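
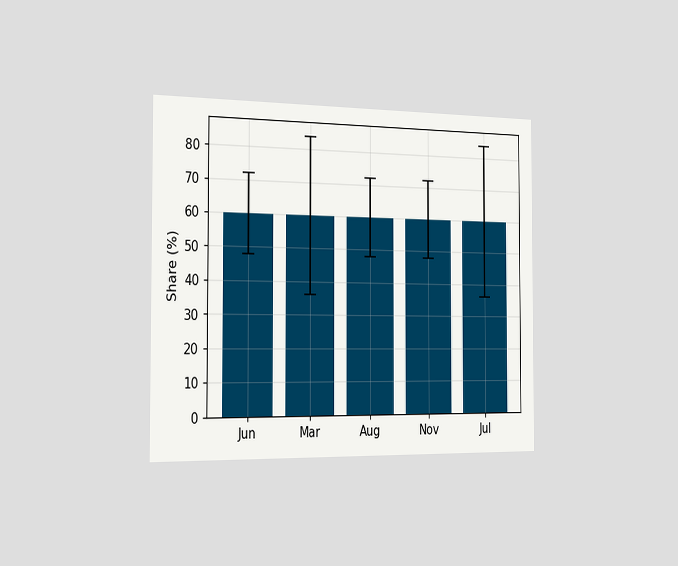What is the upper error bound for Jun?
72%

The chart is viewed slightly from the left. The Jun bar's upper whisker reaches 72%.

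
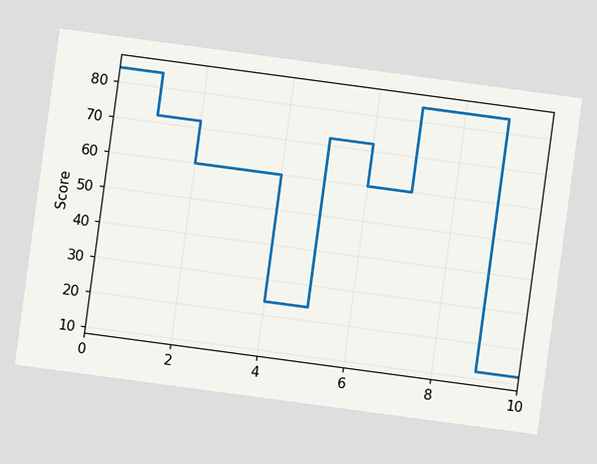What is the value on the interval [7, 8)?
The chart is tilted about 8° clockwise. On [7, 8) the step sits at 84.

84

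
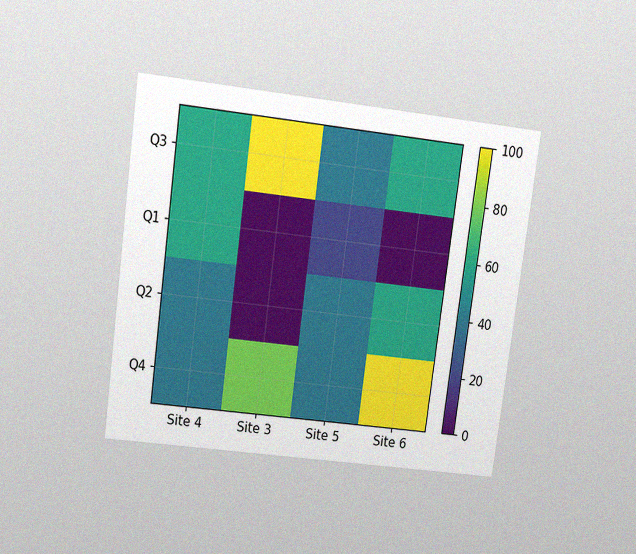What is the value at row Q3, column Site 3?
The chart is tilted about 8° clockwise and viewed slightly from above, with some photo noise. Matching cell (Q3, Site 3) against the colorbar gives 100.

100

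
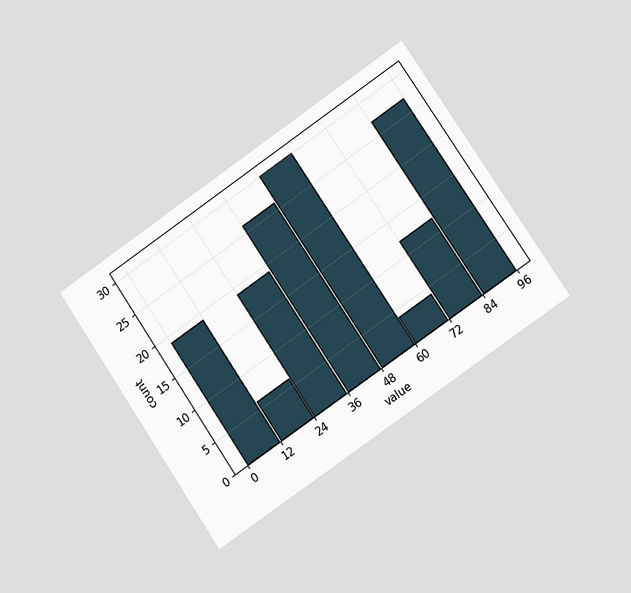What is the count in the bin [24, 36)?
19

The chart is tilted about 34° counter-clockwise and viewed slightly from the right. The [24, 36) bin has height 19.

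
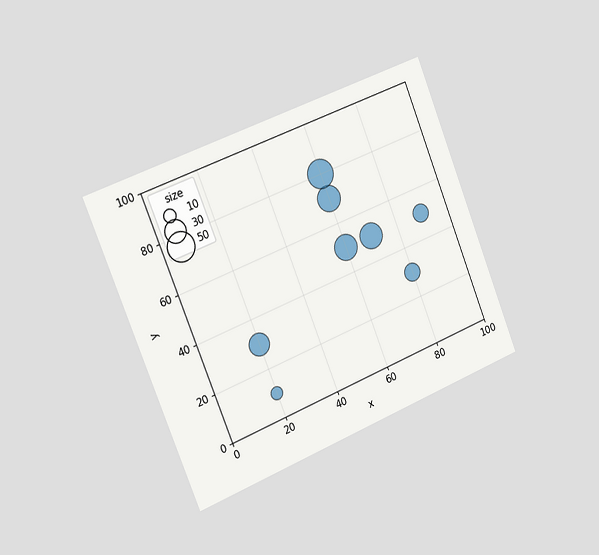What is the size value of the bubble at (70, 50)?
The chart is tilted about 22° counter-clockwise and viewed slightly from the left. Matching the bubble at (70, 50) against the size legend gives 40.

40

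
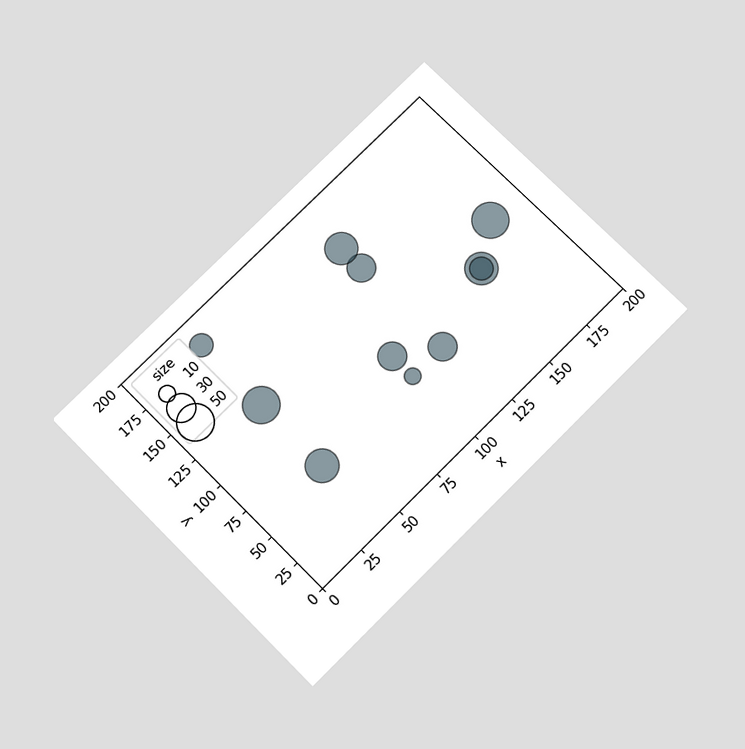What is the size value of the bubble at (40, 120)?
The chart is tilted about 45° counter-clockwise and viewed slightly from below. Matching the bubble at (40, 120) against the size legend gives 50.

50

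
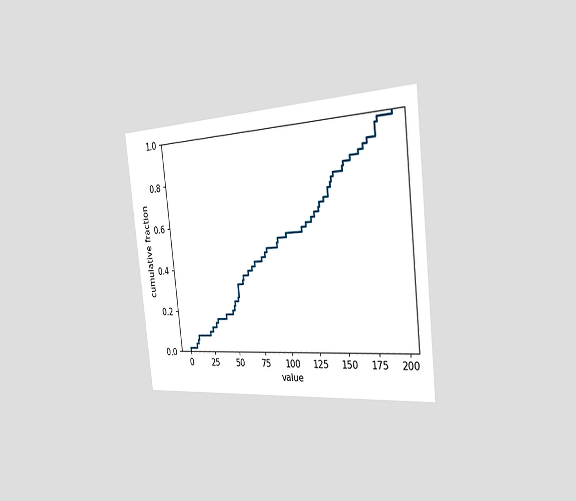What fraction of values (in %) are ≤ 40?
The chart is tilted about 6° counter-clockwise and viewed slightly from the right. At x=40 the ECDF step is at 18%.

18%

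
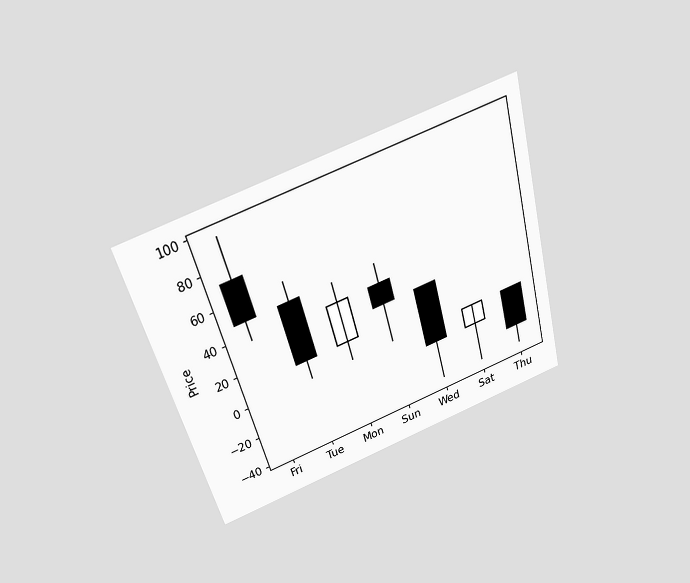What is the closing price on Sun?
The chart is tilted about 16° counter-clockwise and viewed slightly from above. The Sun candle closes at 24.

24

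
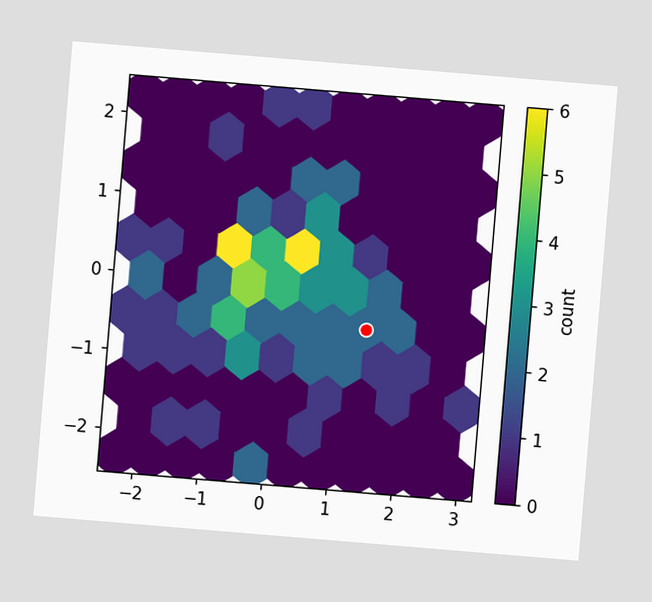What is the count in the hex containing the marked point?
2

The chart is tilted about 5° clockwise. The marked hex reads 2 on the colorbar.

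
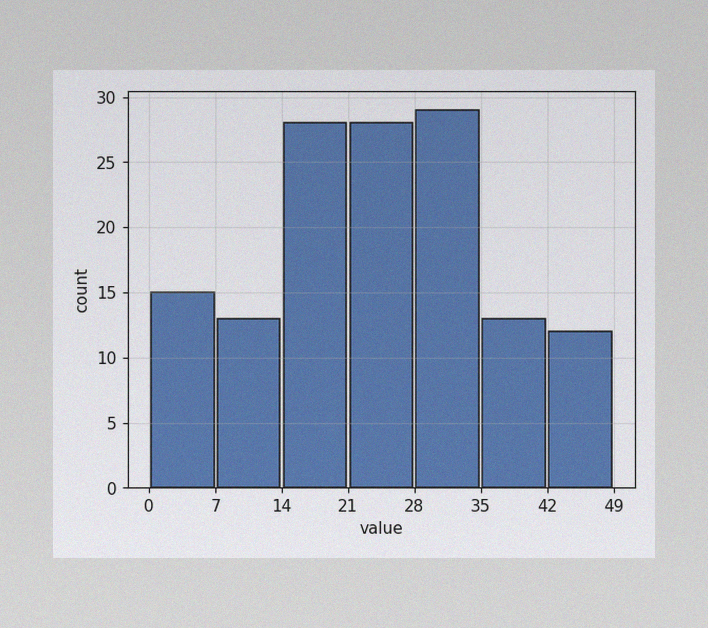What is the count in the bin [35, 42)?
The image has some photo noise and uneven lighting. The [35, 42) bin has height 13.

13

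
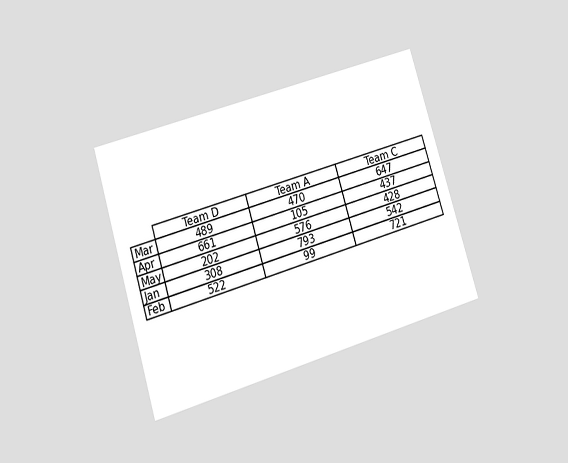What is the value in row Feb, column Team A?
99

The chart is tilted about 17° counter-clockwise and viewed at a slight angle. The (Feb, Team A) cell reads 99.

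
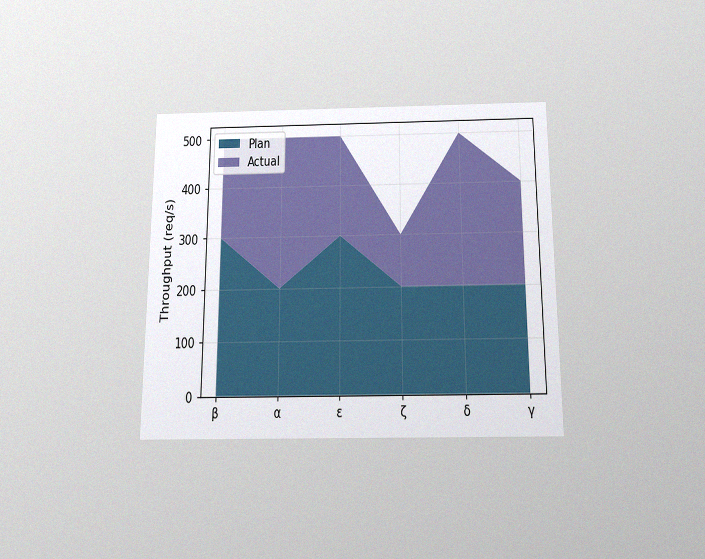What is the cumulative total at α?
500req/s

The chart is viewed slightly from below, with some photo noise. The stacked total at α reaches 500req/s.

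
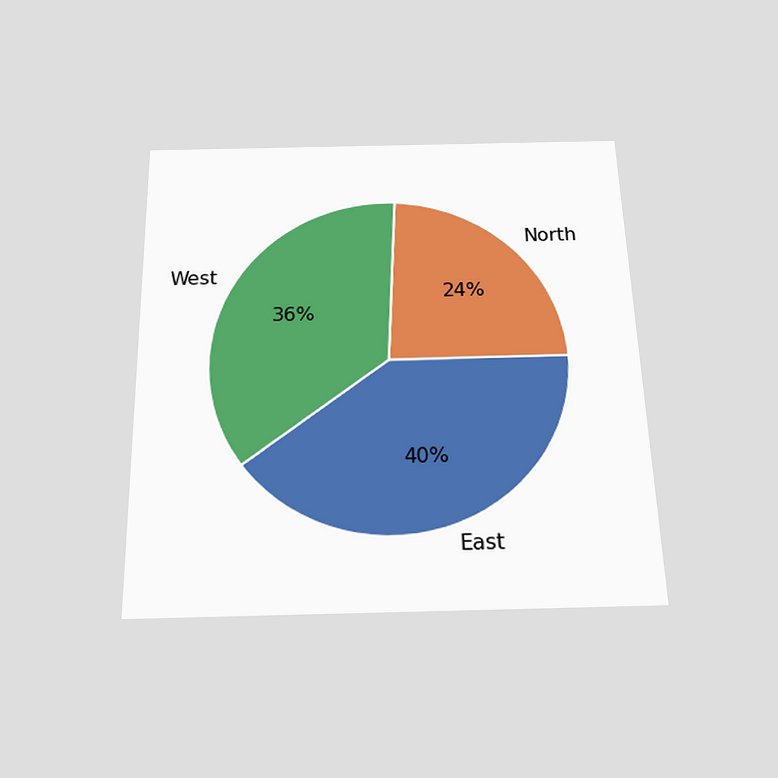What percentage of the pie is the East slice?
The chart is viewed slightly from below. The East slice takes up 40% of the pie.

40%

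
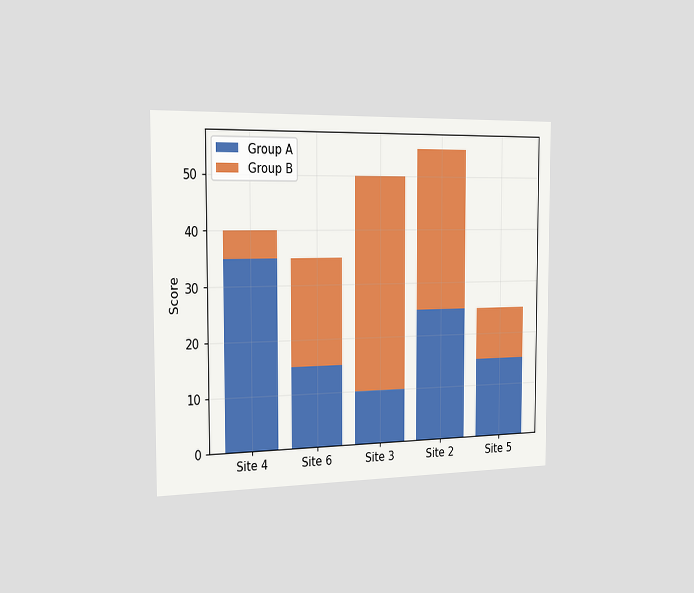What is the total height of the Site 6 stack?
35

The chart is viewed slightly from the left. The Site 6 stack's top reaches 35 on the y-axis.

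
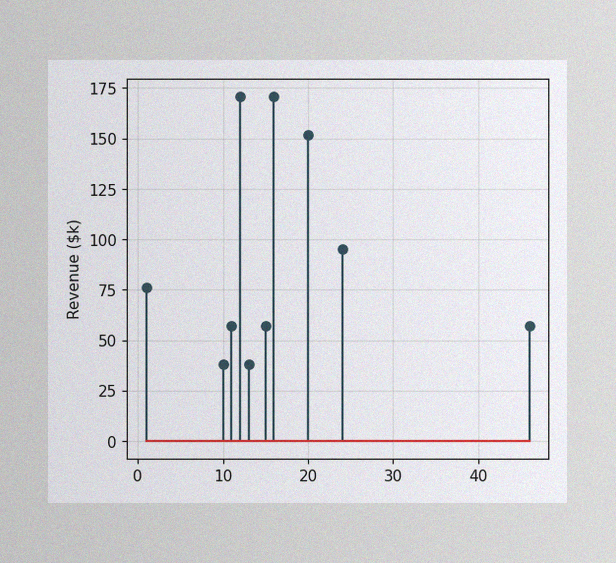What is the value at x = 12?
$171k

The image has some photo noise and uneven lighting. The stem at x=12 reaches $171k.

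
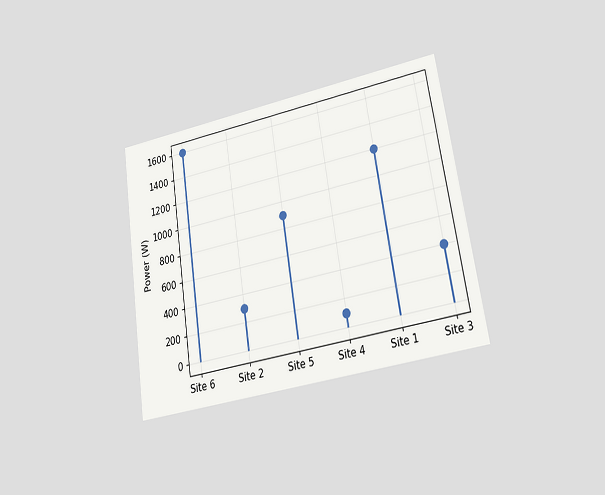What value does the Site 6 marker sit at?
1600W

The chart is tilted about 9° counter-clockwise and viewed at a slight angle. The Site 6 marker sits at 1600W.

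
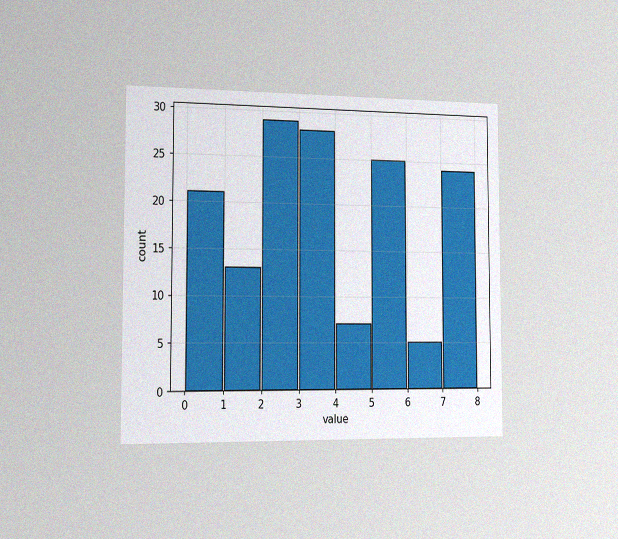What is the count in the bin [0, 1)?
The chart is viewed slightly from the left, with some photo noise. The [0, 1) bin has height 21.

21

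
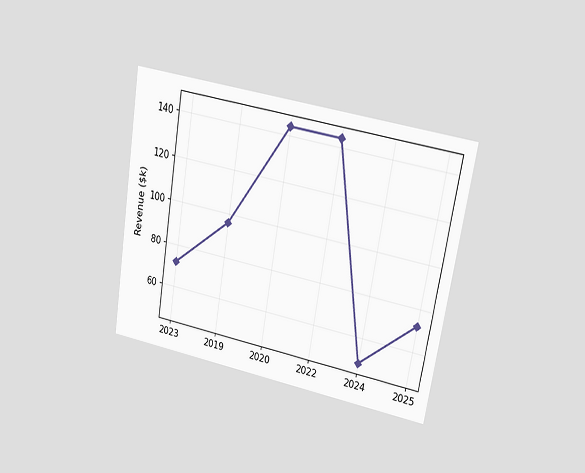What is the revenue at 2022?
The chart is tilted about 10° clockwise and viewed at a slight angle. At 2022, the line is at $144k.

$144k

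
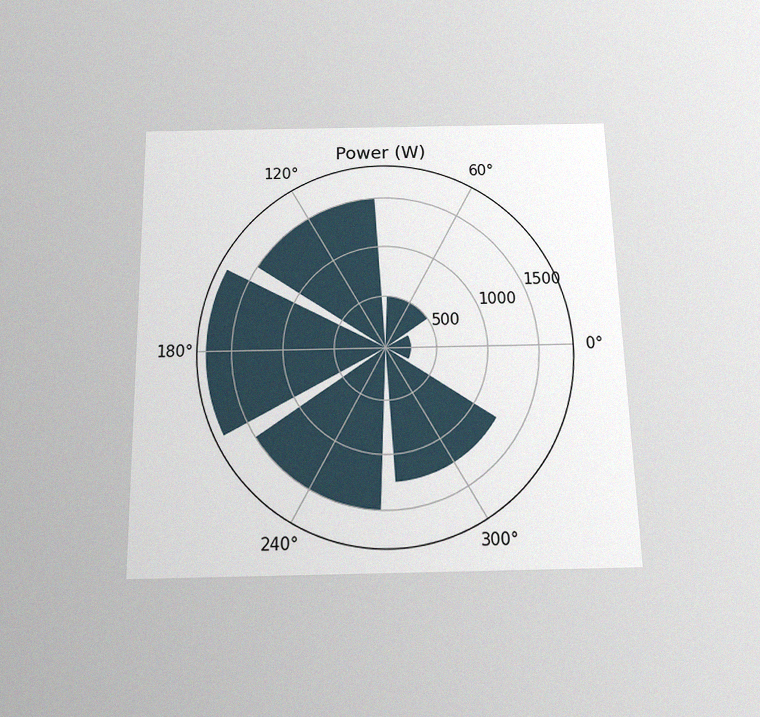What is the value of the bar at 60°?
500W

The chart is viewed slightly from below, with some photo noise. The bar at 60° reaches 500W on the radial axis.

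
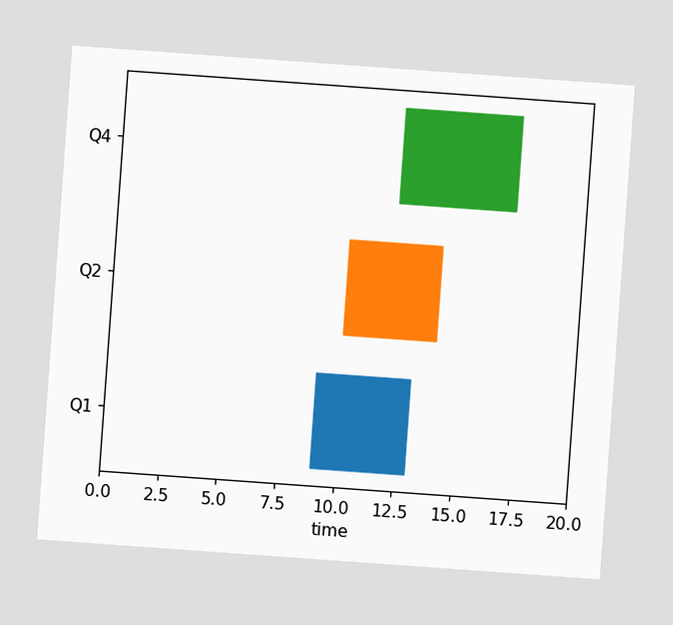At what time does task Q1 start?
The chart is tilted about 4° clockwise. The Q1 bar begins at t=9.

9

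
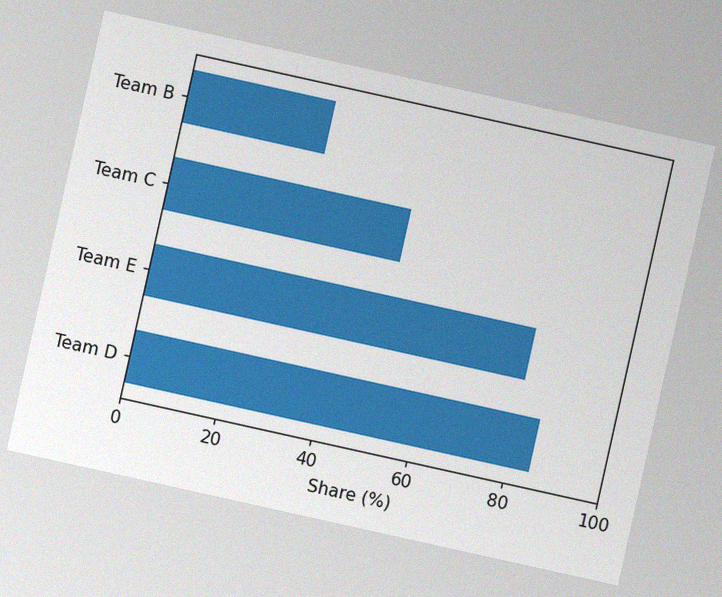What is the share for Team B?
30%

The chart is tilted about 13° clockwise, with some photo noise. Reading along the chart's x-axis, the Team B bar reaches 30%.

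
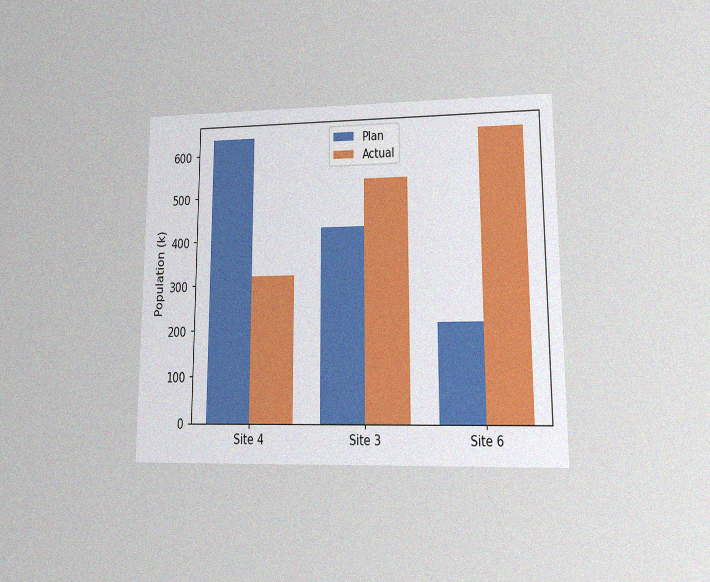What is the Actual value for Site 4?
The chart is viewed at a slight angle, with some photo noise. The Actual bar at Site 4 reaches 318k on the y-axis.

318k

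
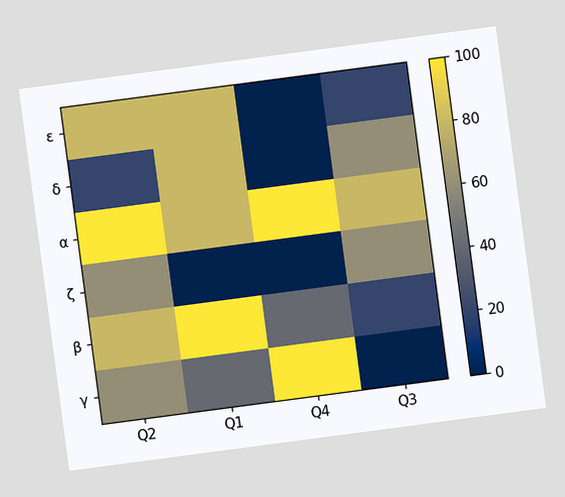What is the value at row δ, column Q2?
20

The chart is tilted about 8° counter-clockwise. Matching cell (δ, Q2) against the colorbar gives 20.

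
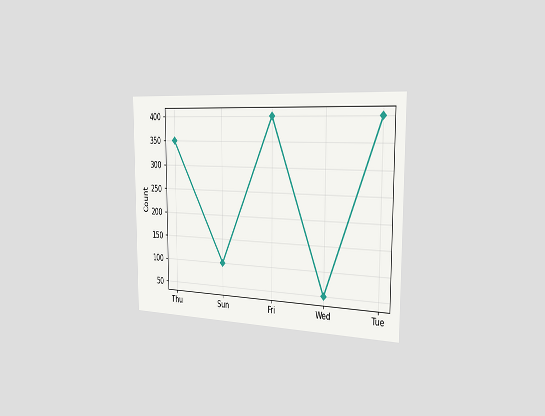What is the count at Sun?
100

The chart is viewed slightly from the right. At Sun, the line is at 100.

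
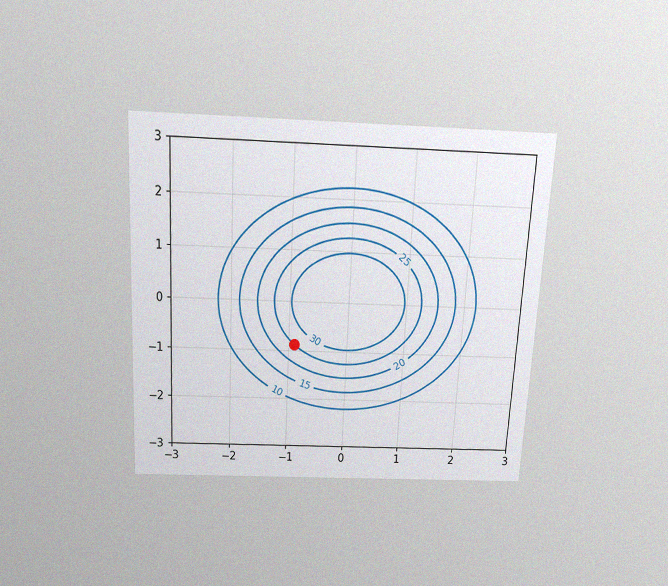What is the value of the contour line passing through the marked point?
The chart is tilted about 3° clockwise and viewed slightly from above, with some photo noise. The marked point sits on the contour labelled 25.

25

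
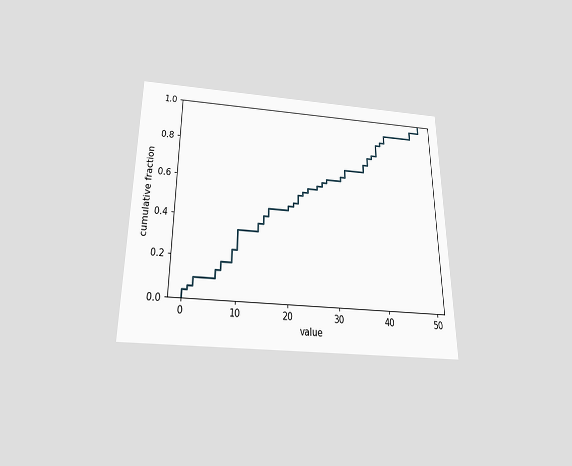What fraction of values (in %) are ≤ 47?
96%

The chart is viewed slightly from below. At x=47 the ECDF step is at 96%.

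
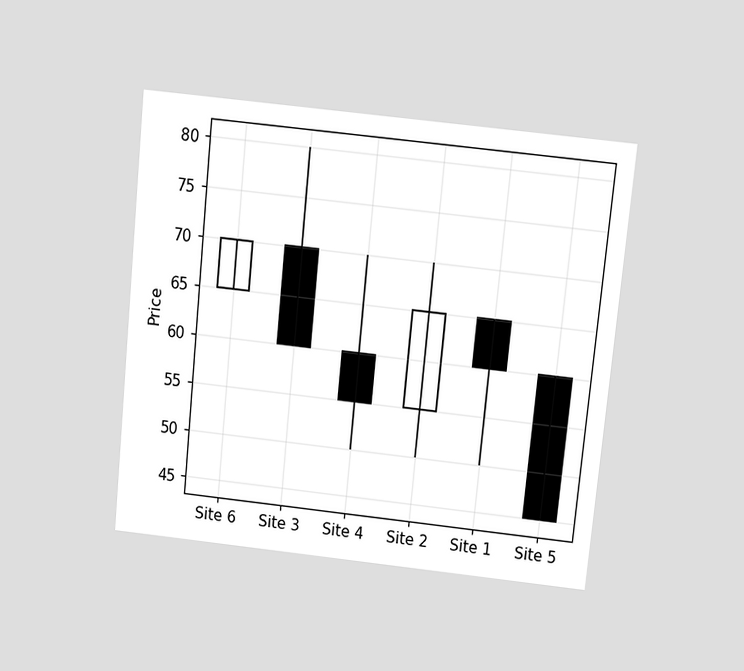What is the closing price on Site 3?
60

The chart is tilted about 6° clockwise and viewed slightly from above. The Site 3 candle closes at 60.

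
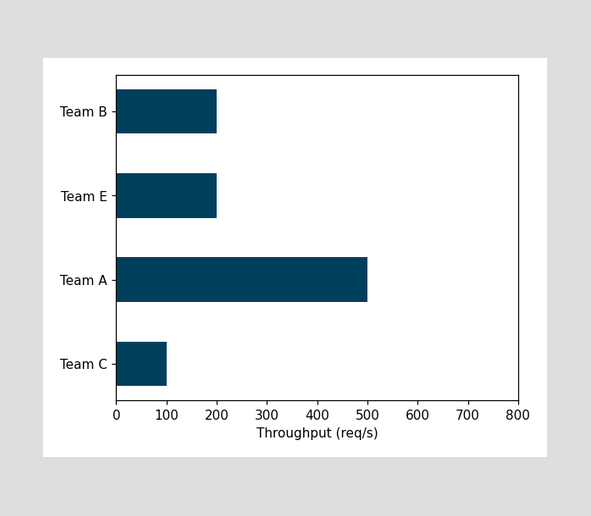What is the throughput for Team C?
Reading along the chart's x-axis, the Team C bar reaches 100req/s.

100req/s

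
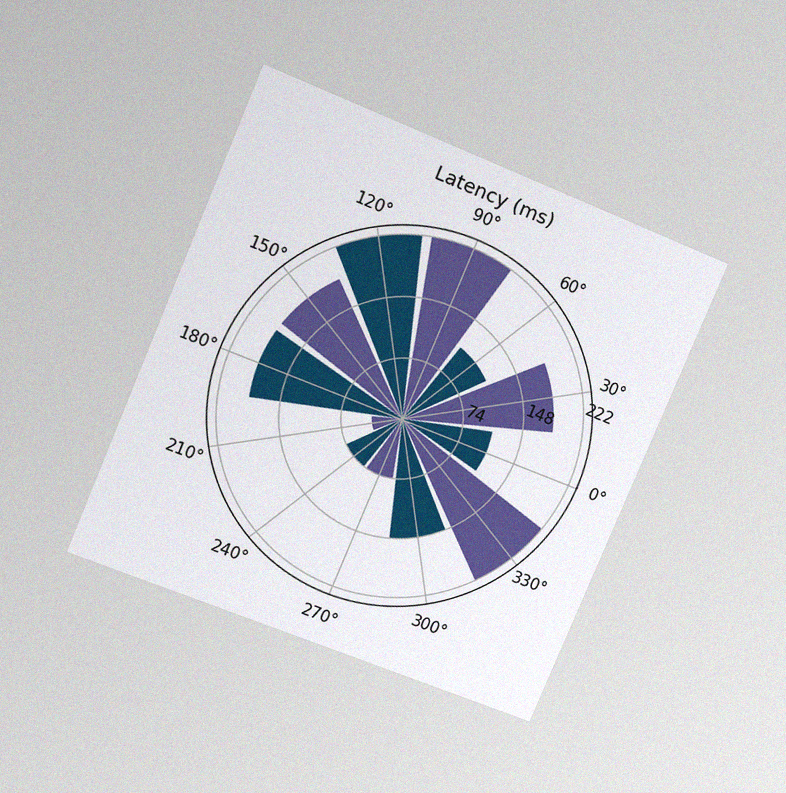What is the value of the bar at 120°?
222ms

The chart is tilted about 23° clockwise and viewed at a slight angle, with some photo noise. The bar at 120° reaches 222ms on the radial axis.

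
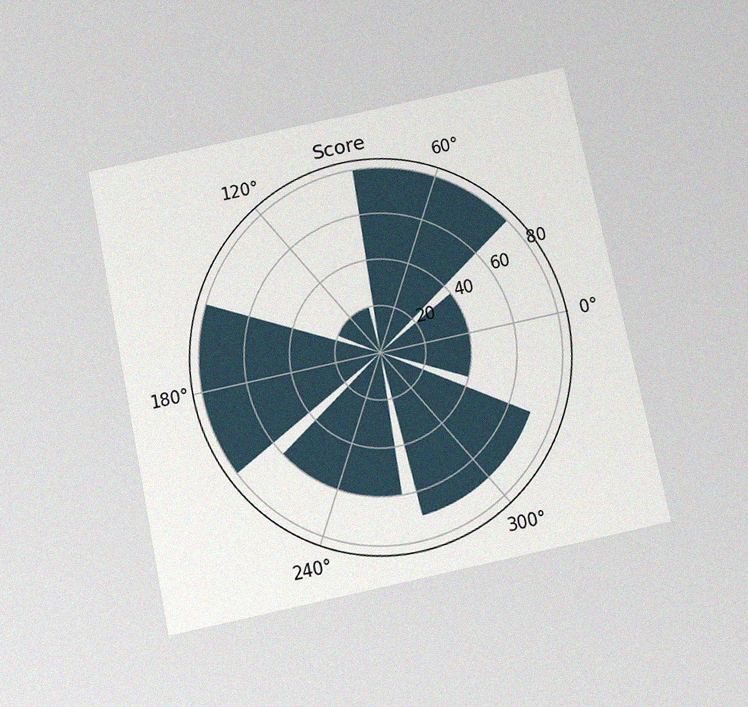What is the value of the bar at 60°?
The chart is tilted about 12° counter-clockwise and viewed slightly from below, with some photo noise. The bar at 60° reaches 80 on the radial axis.

80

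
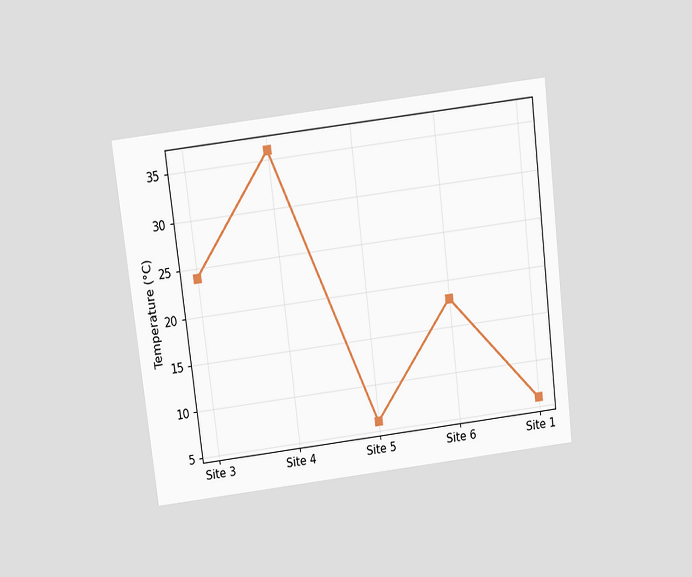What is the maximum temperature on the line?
36°C

The chart is tilted about 7° counter-clockwise and viewed slightly from above. The highest point is at Site 4, and reading across to the y-axis gives 36°C.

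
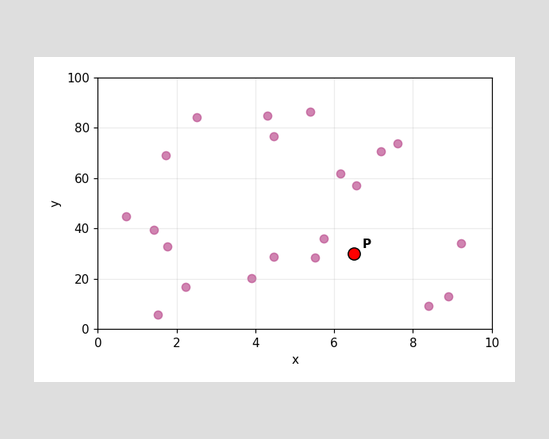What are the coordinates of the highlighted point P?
(6.5, 30)

Following the gridlines from P to each axis, P sits at (6.5, 30).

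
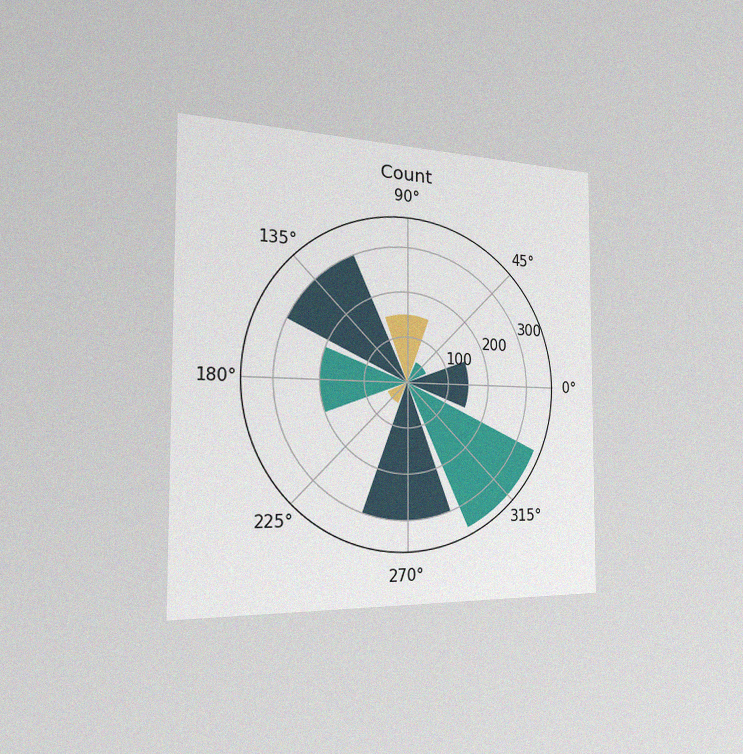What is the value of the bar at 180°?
The chart is viewed slightly from the left, with some photo noise. The bar at 180° reaches 200 on the radial axis.

200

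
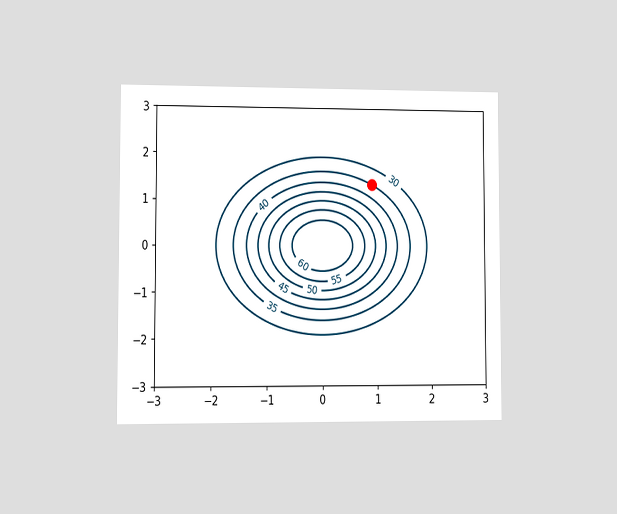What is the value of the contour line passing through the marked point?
The chart is viewed at a slight angle. The marked point sits on the contour labelled 35.

35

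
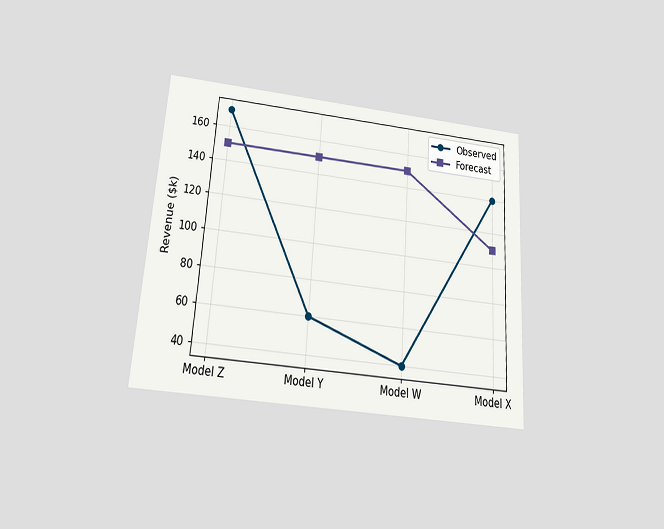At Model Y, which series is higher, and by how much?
The chart is tilted about 4° clockwise and viewed slightly from below. At Model Y, Forecast sits above the other line by $90k.

Forecast, by $90k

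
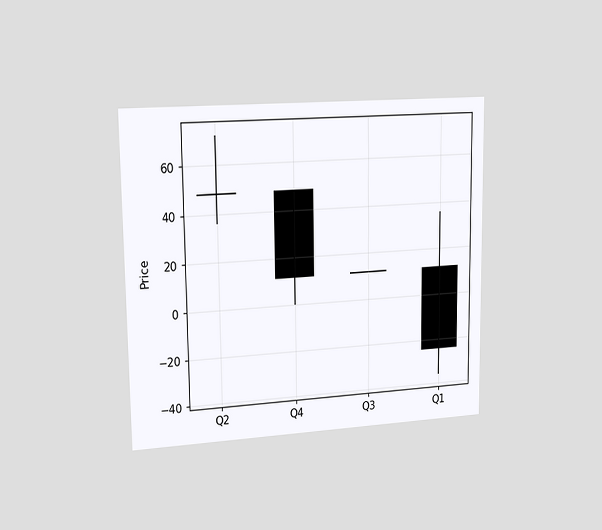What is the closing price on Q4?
12

The chart is viewed slightly from the left. The Q4 candle closes at 12.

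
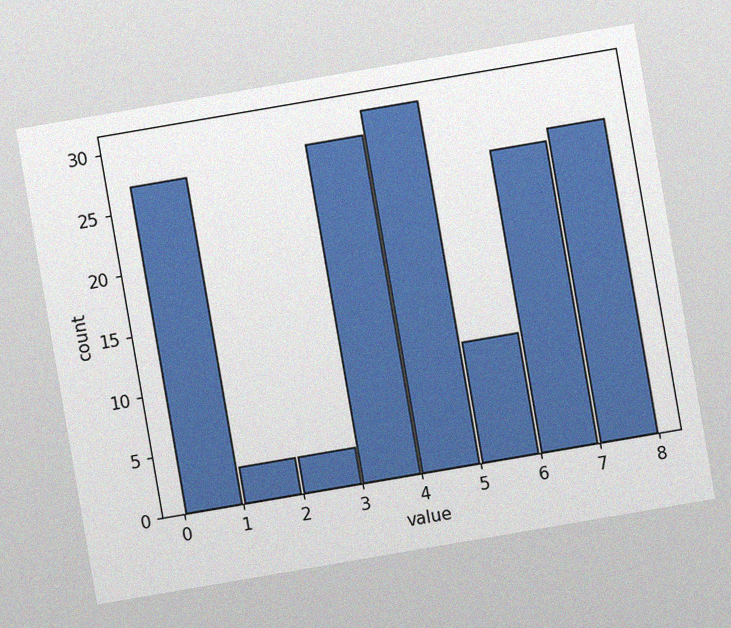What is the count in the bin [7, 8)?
26

The chart is tilted about 10° counter-clockwise, with some photo noise. The [7, 8) bin has height 26.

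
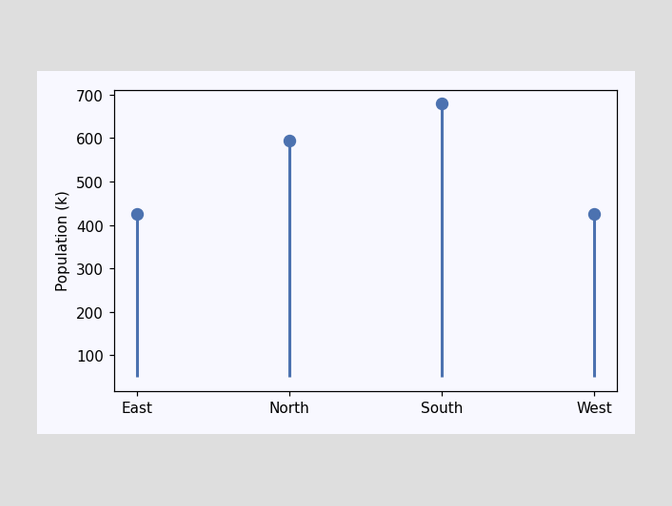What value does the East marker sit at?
The East marker sits at 425k.

425k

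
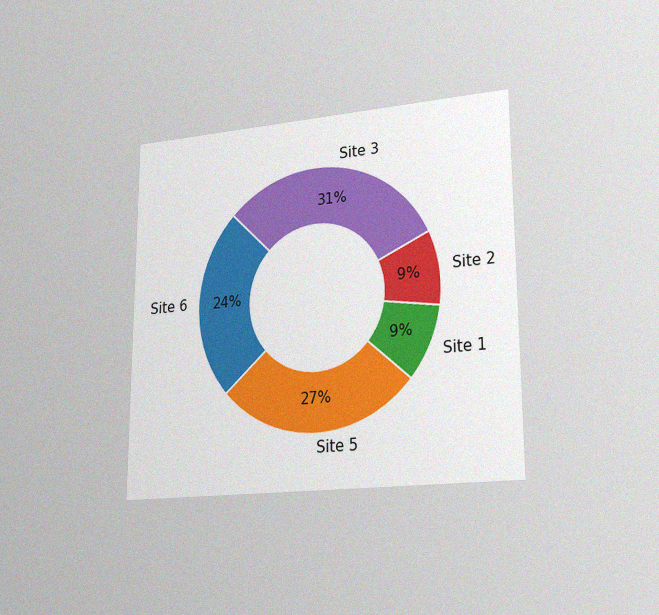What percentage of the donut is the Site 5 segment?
The chart is viewed slightly from the right, with some photo noise. The Site 5 segment takes up 27% of the ring.

27%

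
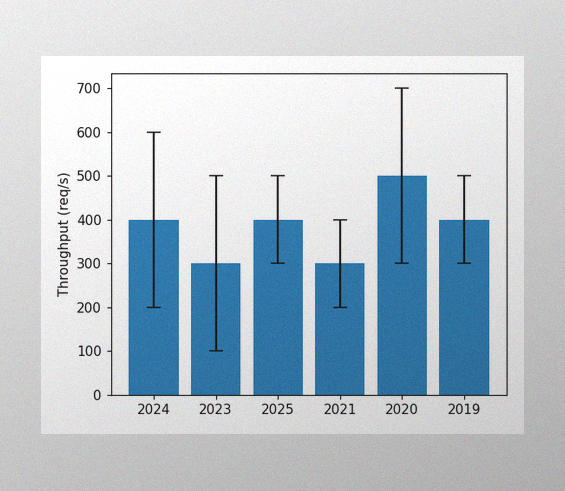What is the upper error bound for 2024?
The image has some photo noise and uneven lighting. The 2024 bar's upper whisker reaches 600req/s.

600req/s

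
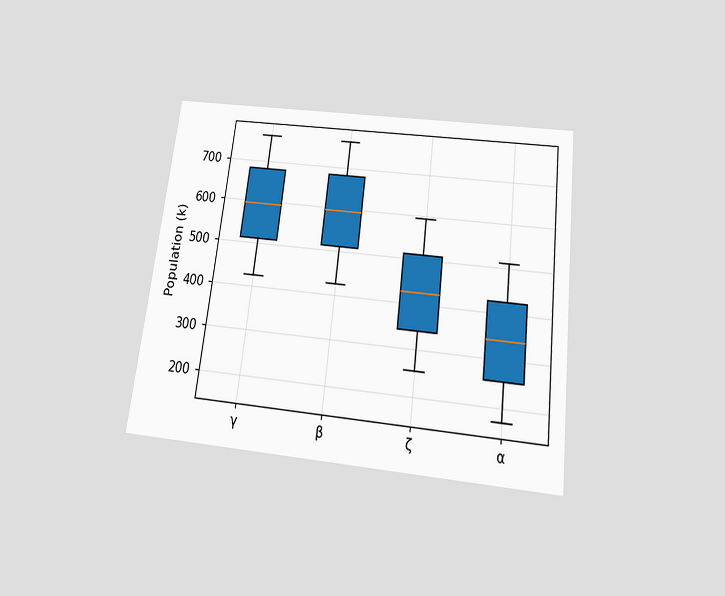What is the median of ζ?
The chart is tilted about 7° clockwise and viewed slightly from below. The median line in the ζ box sits at 425k.

425k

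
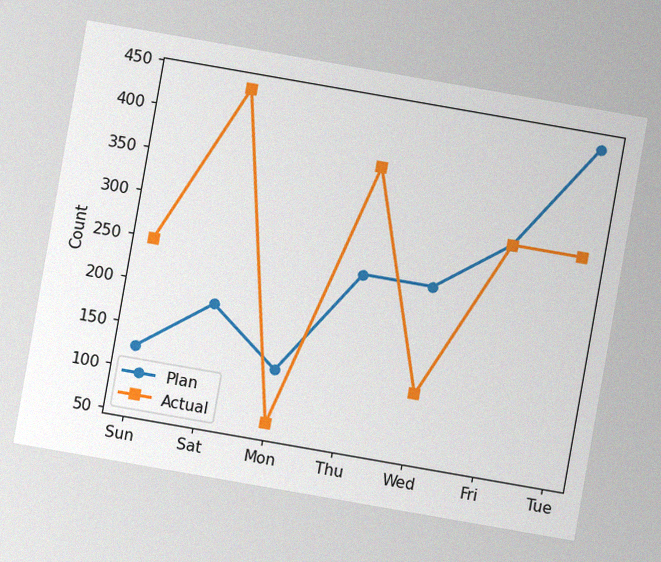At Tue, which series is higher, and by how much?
The chart is tilted about 10° clockwise, with some photo noise. At Tue, Plan sits above the other line by 124.

Plan, by 124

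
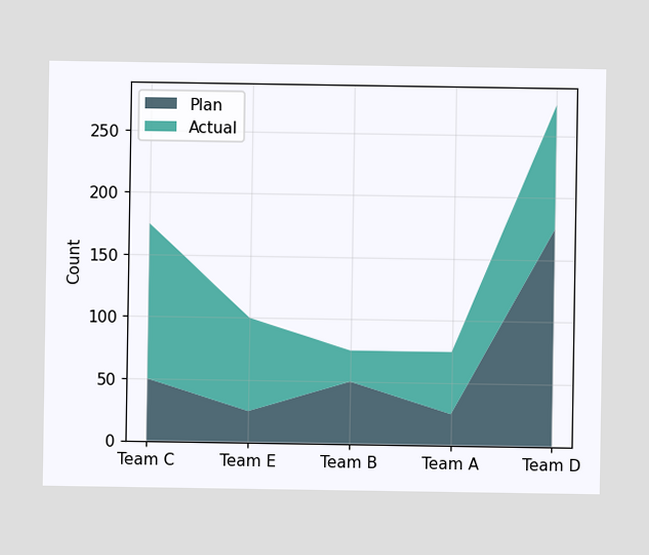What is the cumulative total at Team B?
The stacked total at Team B reaches 75.

75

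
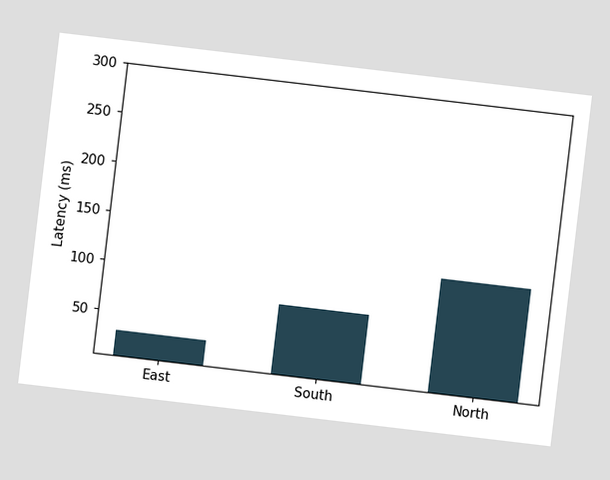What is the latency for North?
The chart is tilted about 7° clockwise. Reading along the chart's y-axis, the North bar reaches 120ms.

120ms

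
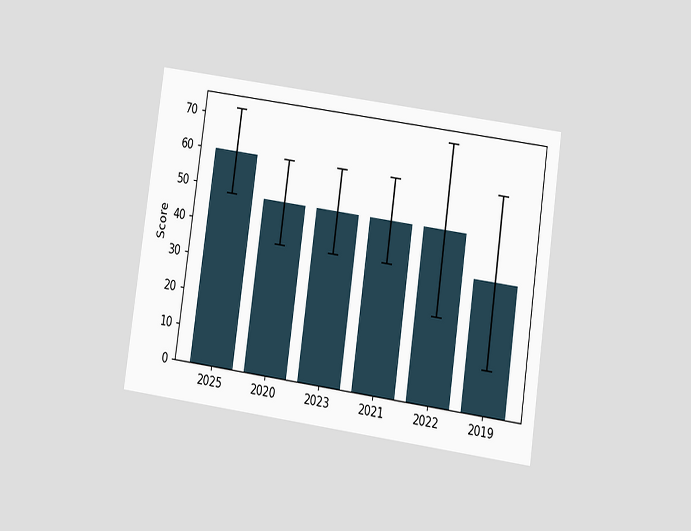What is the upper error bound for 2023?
60

The chart is tilted about 8° clockwise and viewed slightly from below. The 2023 bar's upper whisker reaches 60.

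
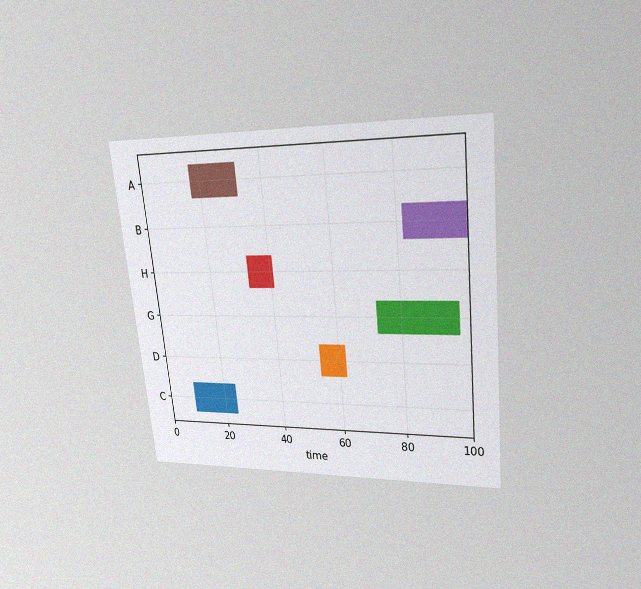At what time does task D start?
The chart is tilted about 6° counter-clockwise and viewed at a slight angle, with some photo noise. The D bar begins at t=54.

54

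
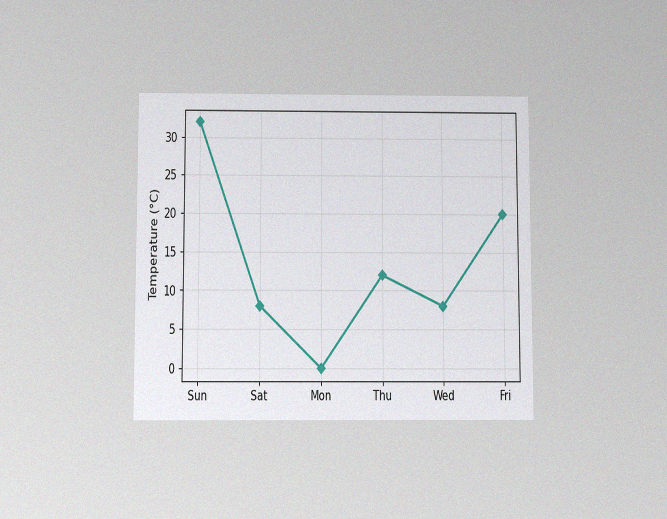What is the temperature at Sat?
8°C

The chart is viewed slightly from below, with some photo noise. At Sat, the line is at 8°C.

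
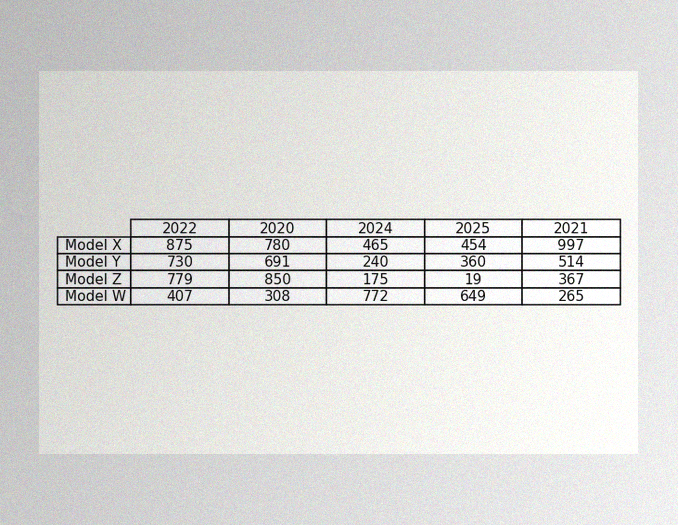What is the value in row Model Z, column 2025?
19

The image has some photo noise and uneven lighting. The (Model Z, 2025) cell reads 19.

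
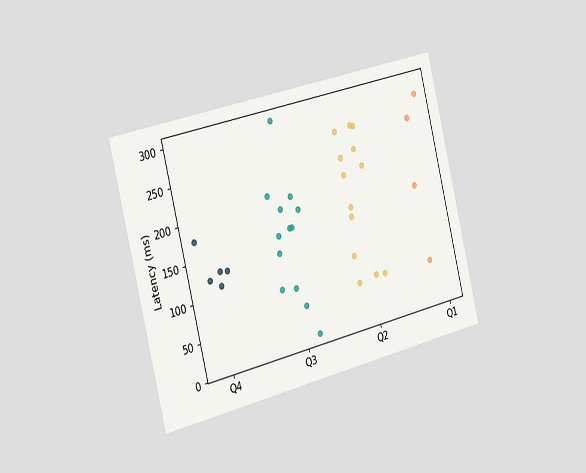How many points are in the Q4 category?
The chart is tilted about 14° counter-clockwise and viewed slightly from the left. Counting the markers in the Q4 column gives 5.

5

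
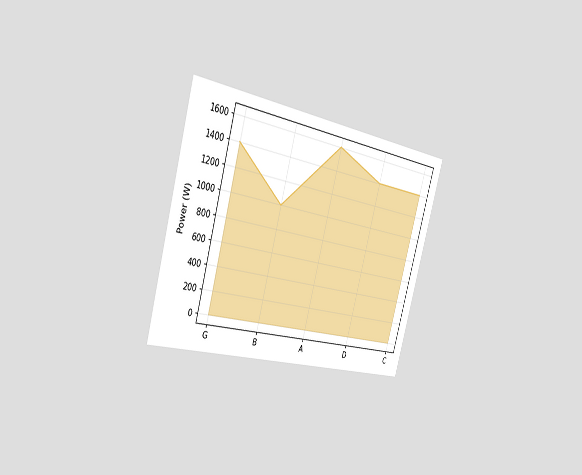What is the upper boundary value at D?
The chart is tilted about 16° clockwise and viewed slightly from the left. At D the upper boundary is at 1400W.

1400W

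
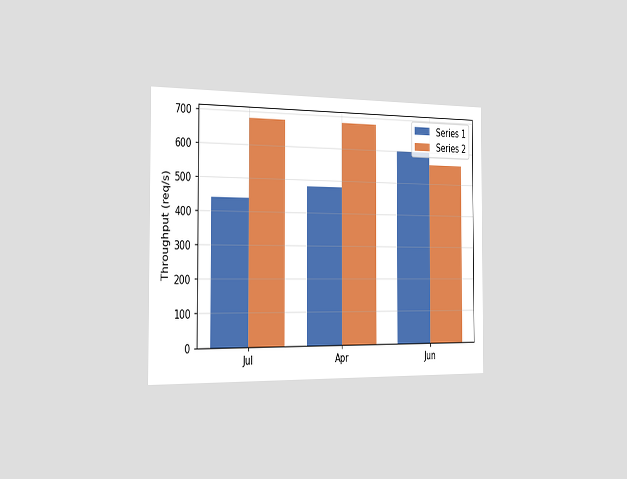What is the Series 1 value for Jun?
The chart is viewed slightly from the left. The Series 1 bar at Jun reaches 600req/s on the y-axis.

600req/s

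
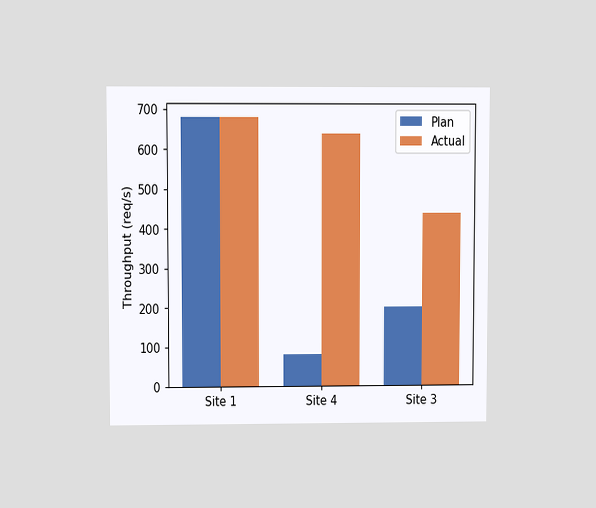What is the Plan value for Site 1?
680req/s

The chart is viewed at a slight angle. The Plan bar at Site 1 reaches 680req/s on the y-axis.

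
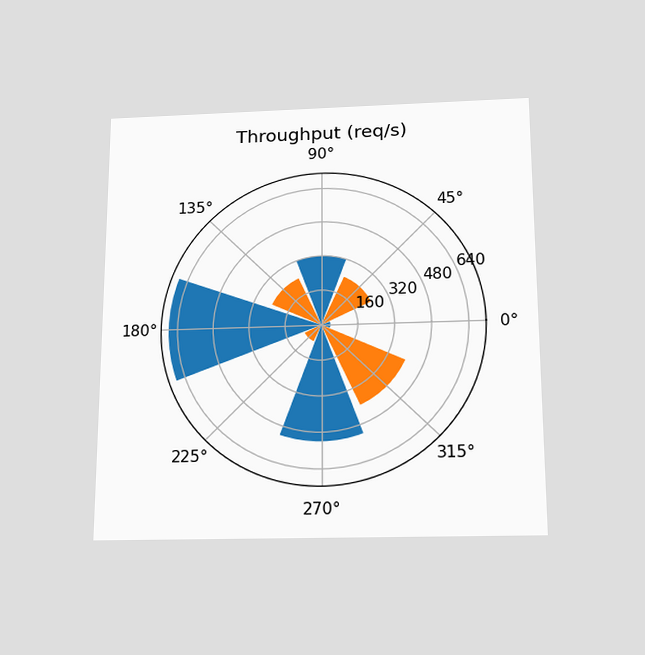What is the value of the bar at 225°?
80req/s

The chart is viewed slightly from below. The bar at 225° reaches 80req/s on the radial axis.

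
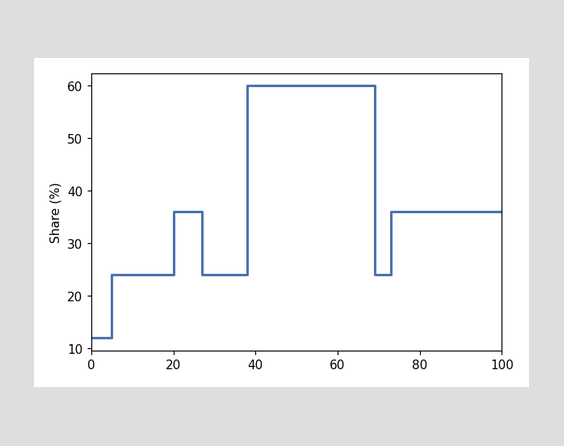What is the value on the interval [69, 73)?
On [69, 73) the step sits at 24%.

24%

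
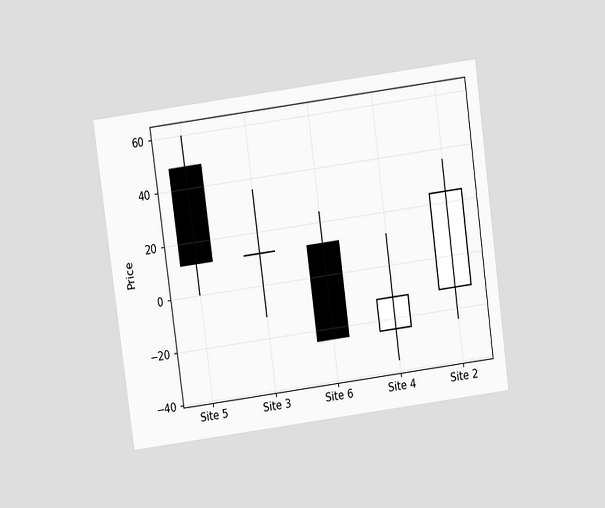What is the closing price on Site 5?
The chart is tilted about 8° counter-clockwise and viewed slightly from above. The Site 5 candle closes at 12.

12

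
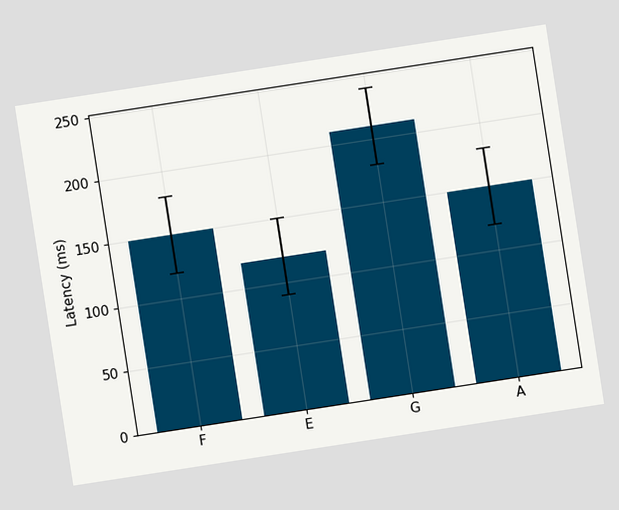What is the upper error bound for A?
The chart is tilted about 9° counter-clockwise. The A bar's upper whisker reaches 180ms.

180ms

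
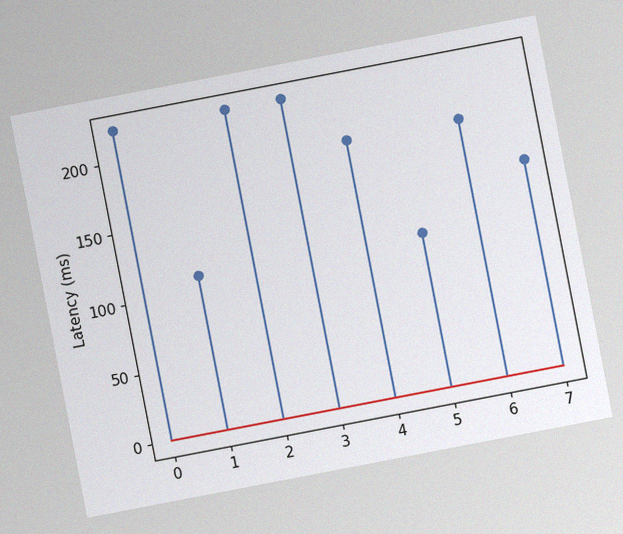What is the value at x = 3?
The chart is tilted about 11° counter-clockwise, with some photo noise. The stem at x=3 reaches 222ms.

222ms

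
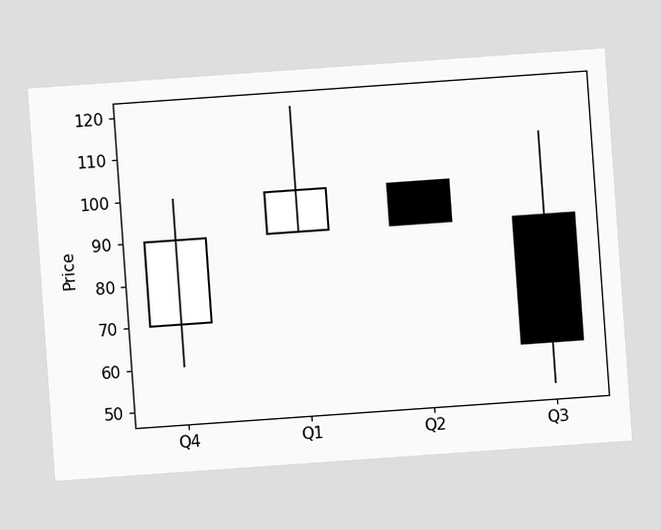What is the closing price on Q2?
90

The chart is tilted about 4° counter-clockwise. The Q2 candle closes at 90.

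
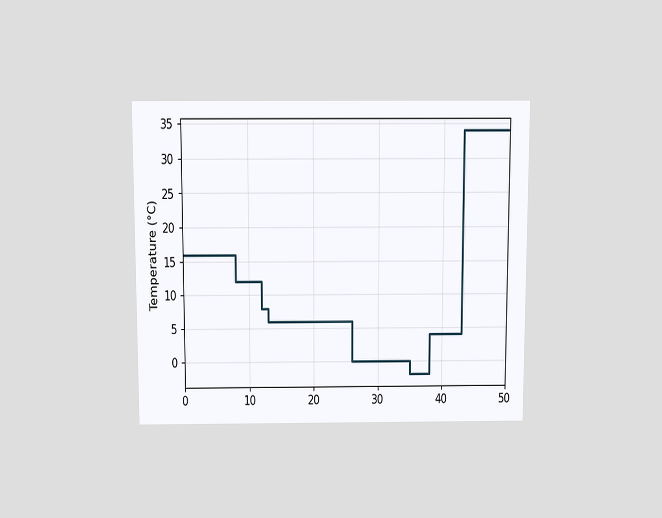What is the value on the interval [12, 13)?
8°C

The chart is viewed slightly from above. On [12, 13) the step sits at 8°C.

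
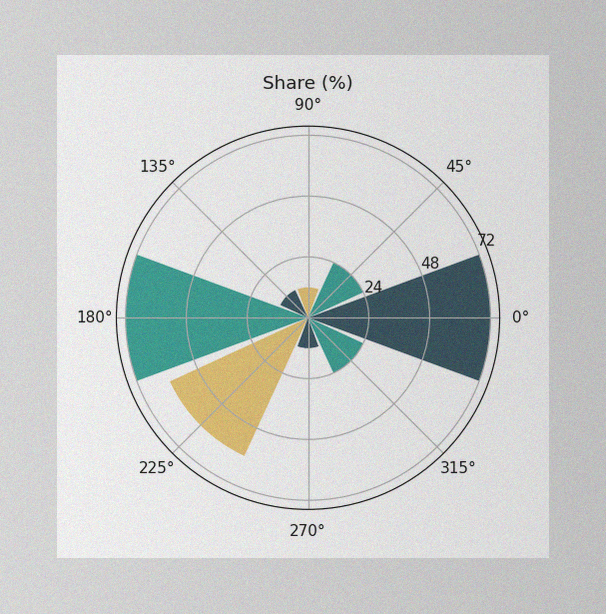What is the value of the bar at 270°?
12%

The image has some photo noise and uneven lighting. The bar at 270° reaches 12% on the radial axis.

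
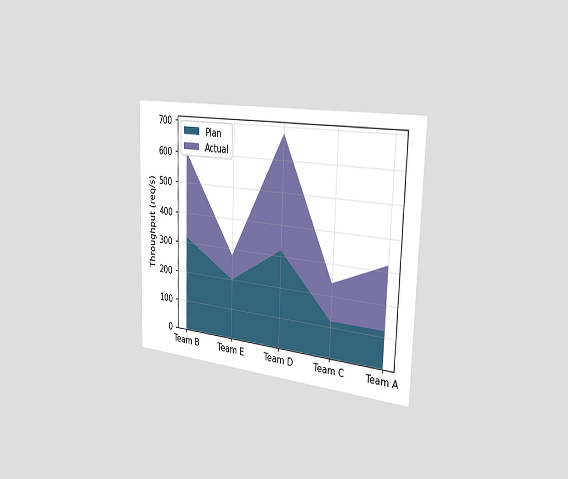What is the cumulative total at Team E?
The chart is viewed slightly from the right. The stacked total at Team E reaches 280req/s.

280req/s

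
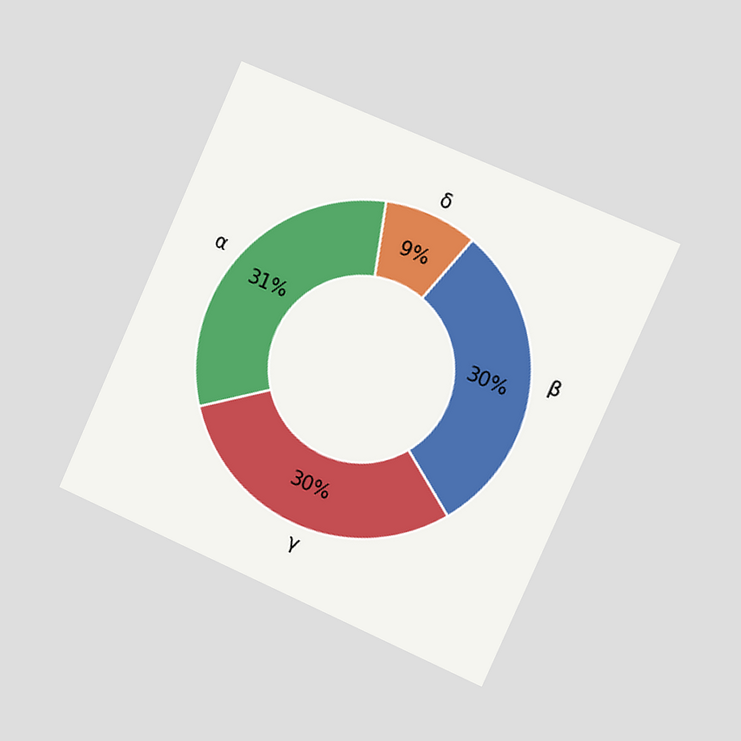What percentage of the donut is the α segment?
The chart is tilted about 24° clockwise and viewed slightly from the right. The α segment takes up 31% of the ring.

31%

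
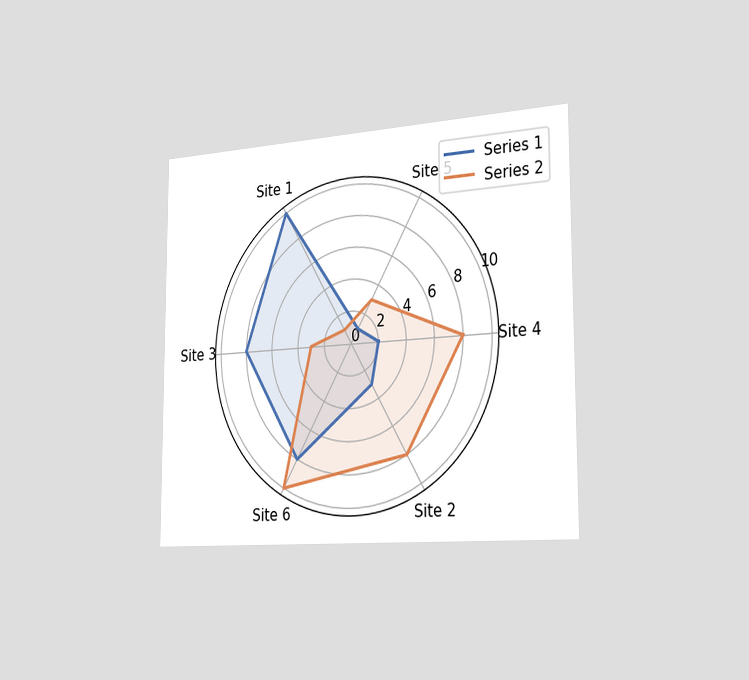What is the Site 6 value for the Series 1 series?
8

The chart is viewed slightly from the right. On the Site 6 axis, Series 1 reaches 8.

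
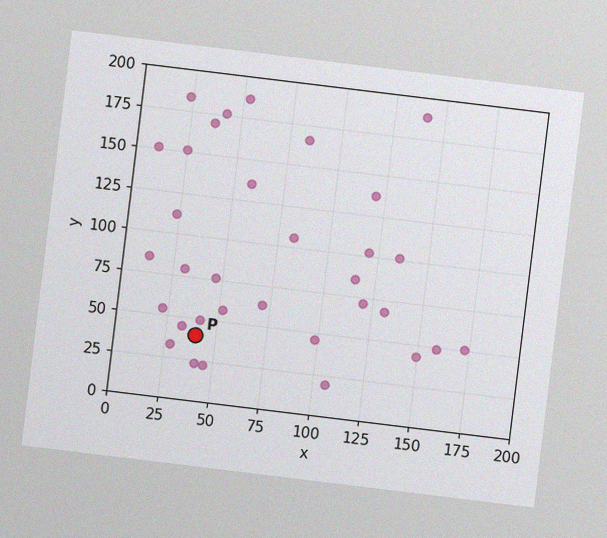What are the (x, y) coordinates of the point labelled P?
(40, 40)

The chart is tilted about 7° clockwise, with some photo noise. Following the gridlines from P to each axis, P sits at (40, 40).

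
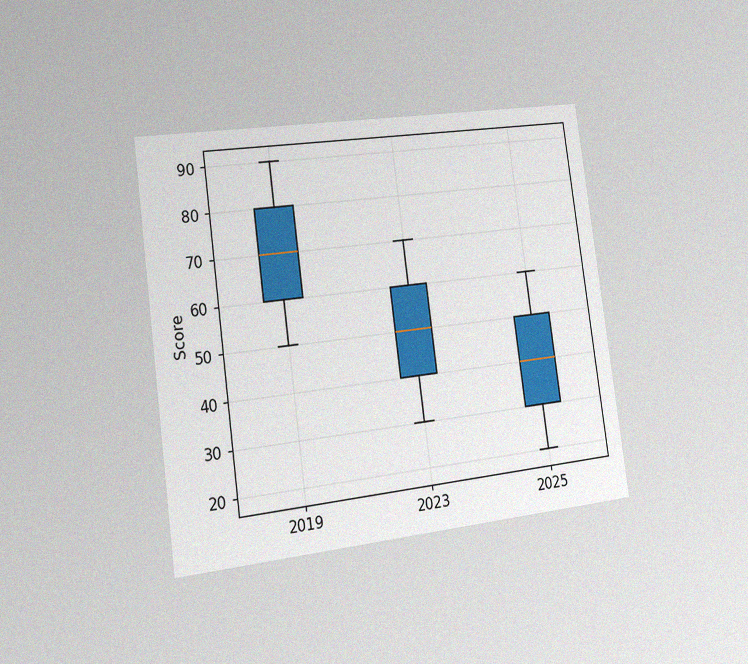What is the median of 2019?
70

The chart is tilted about 8° counter-clockwise and viewed slightly from the left, with some photo noise. The median line in the 2019 box sits at 70.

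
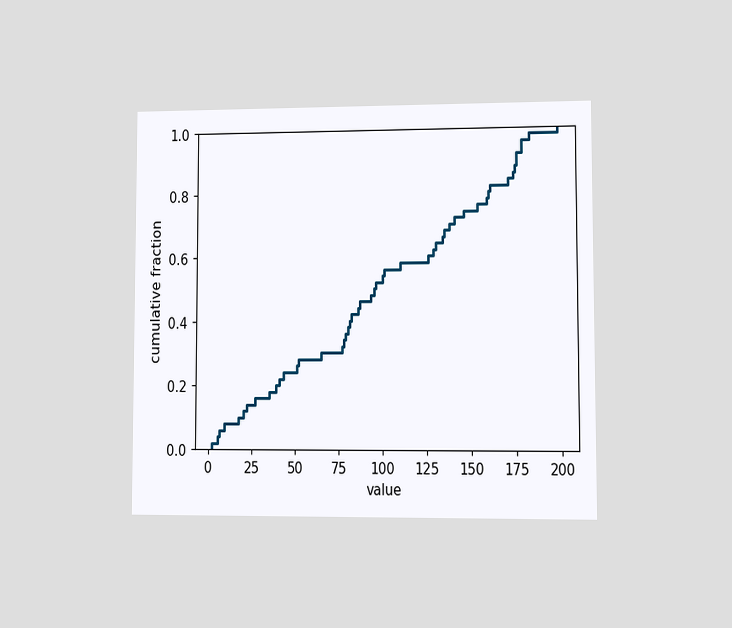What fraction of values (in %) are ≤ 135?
68%

The chart is viewed at a slight angle. At x=135 the ECDF step is at 68%.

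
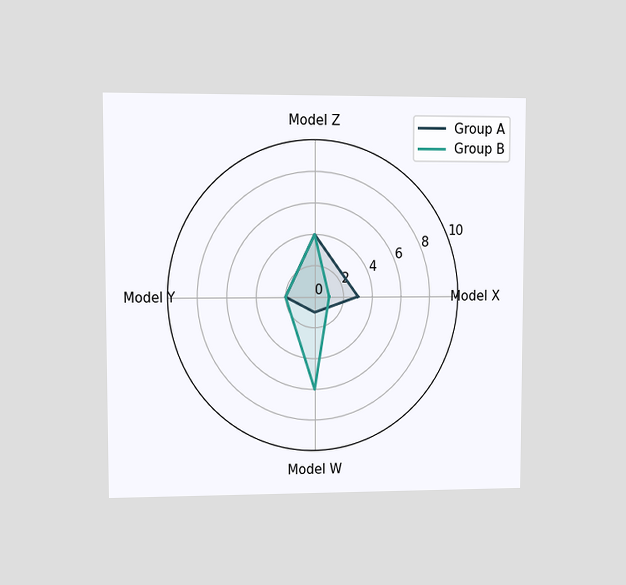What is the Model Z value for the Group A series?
4

The chart is viewed at a slight angle. On the Model Z axis, Group A reaches 4.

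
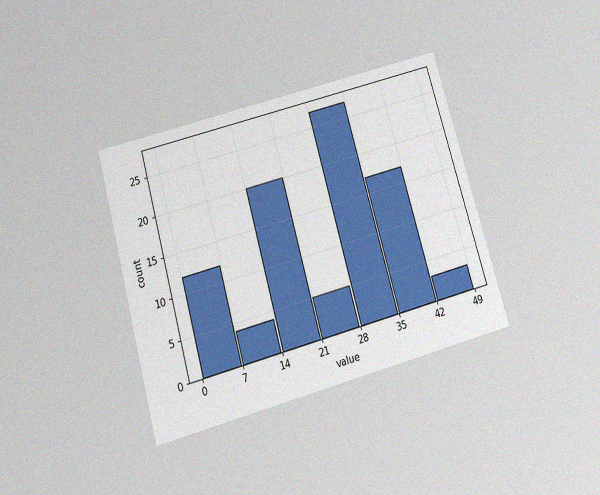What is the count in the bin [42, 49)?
3

The chart is tilted about 16° counter-clockwise and viewed slightly from below, with some photo noise. The [42, 49) bin has height 3.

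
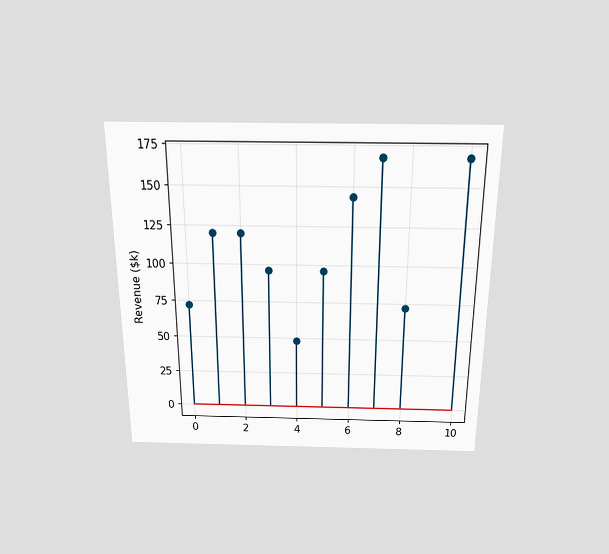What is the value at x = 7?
$168k

The chart is viewed slightly from above. The stem at x=7 reaches $168k.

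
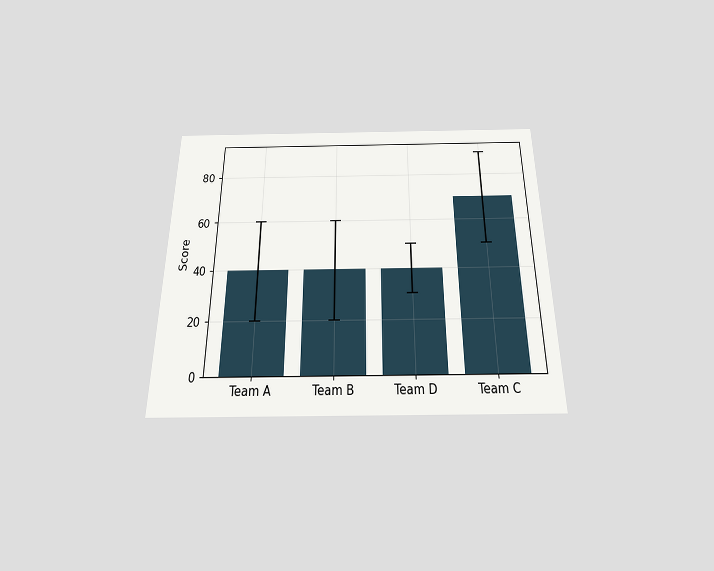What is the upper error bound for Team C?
90

The chart is viewed slightly from below. The Team C bar's upper whisker reaches 90.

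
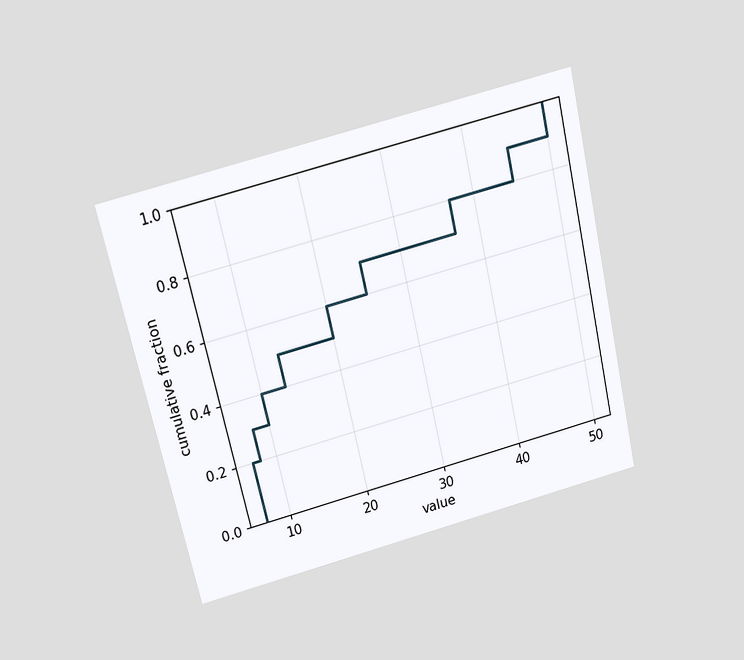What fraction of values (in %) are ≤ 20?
60%

The chart is tilted about 13° counter-clockwise and viewed slightly from above. At x=20 the ECDF step is at 60%.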